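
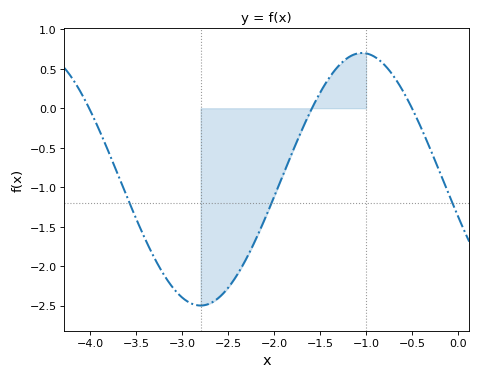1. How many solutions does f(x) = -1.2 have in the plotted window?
3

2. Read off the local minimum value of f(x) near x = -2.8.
-2.5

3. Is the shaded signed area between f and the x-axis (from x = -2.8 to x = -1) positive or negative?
negative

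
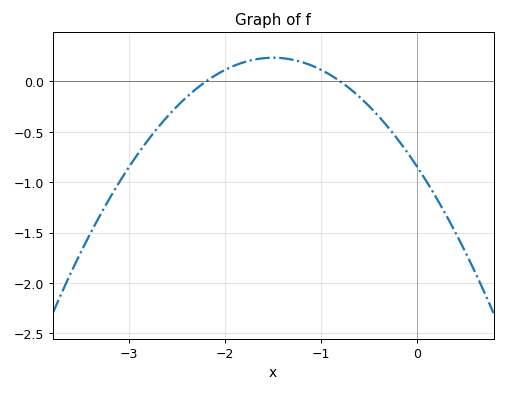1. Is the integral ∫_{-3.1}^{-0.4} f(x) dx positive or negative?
negative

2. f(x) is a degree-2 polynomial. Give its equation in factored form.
y = -0.48(x + 2.2)(x + 0.8)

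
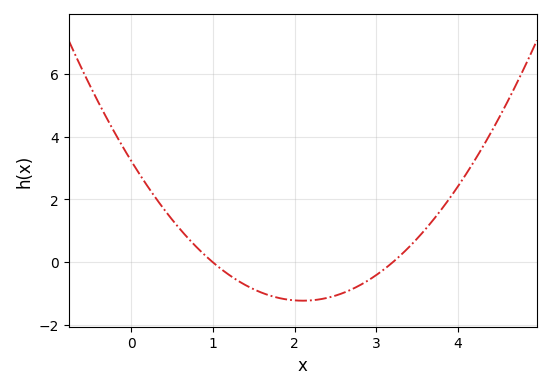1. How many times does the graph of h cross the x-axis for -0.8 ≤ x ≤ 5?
2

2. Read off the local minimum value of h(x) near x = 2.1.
-1.22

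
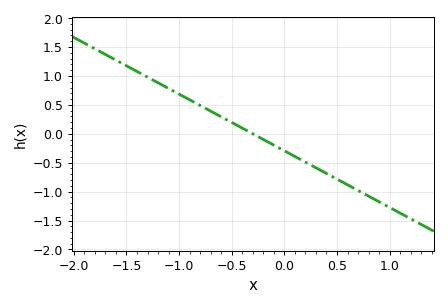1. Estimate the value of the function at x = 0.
-0.294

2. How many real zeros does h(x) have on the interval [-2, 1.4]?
1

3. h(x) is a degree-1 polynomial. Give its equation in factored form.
y = -0.98(x + 0.3)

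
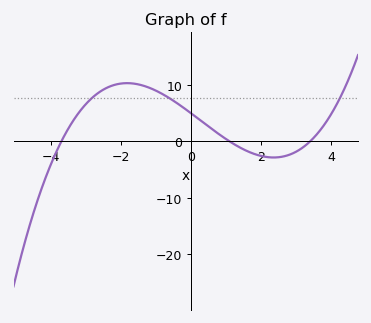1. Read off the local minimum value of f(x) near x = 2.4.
-2.86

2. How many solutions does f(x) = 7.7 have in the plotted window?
3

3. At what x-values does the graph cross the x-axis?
-3.7, 1.1, 3.4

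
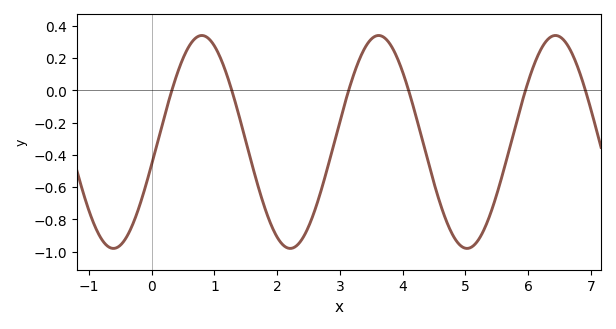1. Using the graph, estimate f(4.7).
-0.82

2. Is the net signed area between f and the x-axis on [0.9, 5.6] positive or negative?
negative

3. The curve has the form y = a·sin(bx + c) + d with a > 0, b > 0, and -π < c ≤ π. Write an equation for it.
y = 0.66sin(2.2x - 0.21) - 0.32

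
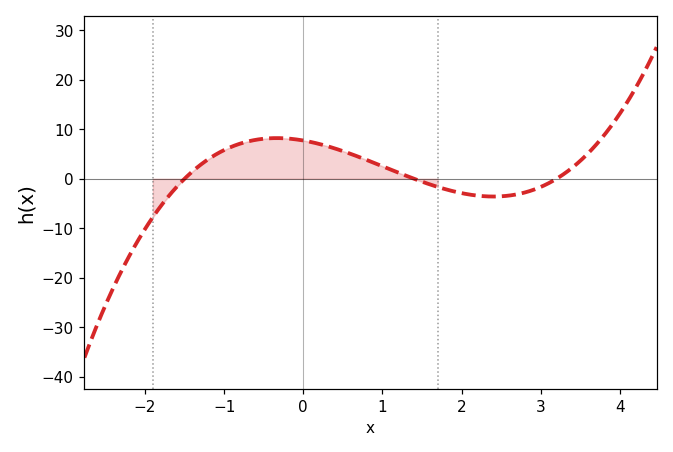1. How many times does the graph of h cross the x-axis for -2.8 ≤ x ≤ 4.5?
3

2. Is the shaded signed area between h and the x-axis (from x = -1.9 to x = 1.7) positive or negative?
positive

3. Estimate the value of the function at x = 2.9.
-2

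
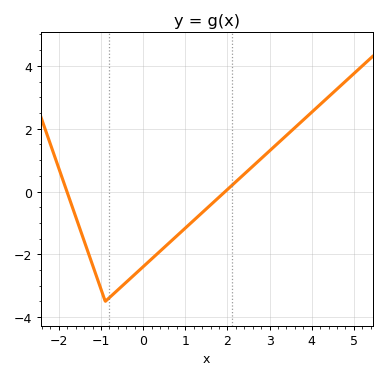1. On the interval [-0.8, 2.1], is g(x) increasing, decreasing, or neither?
increasing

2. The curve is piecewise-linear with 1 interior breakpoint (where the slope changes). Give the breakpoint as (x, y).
(-0.9, -3.5)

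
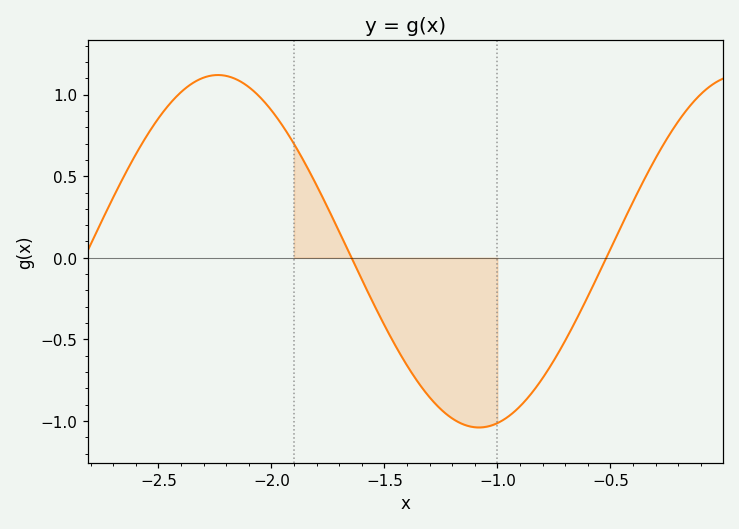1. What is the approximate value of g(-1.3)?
-0.855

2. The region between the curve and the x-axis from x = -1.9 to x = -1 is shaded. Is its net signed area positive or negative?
negative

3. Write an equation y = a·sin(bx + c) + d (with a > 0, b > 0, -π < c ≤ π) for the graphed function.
y = 1.08sin(2.72x + 1.37) + 0.04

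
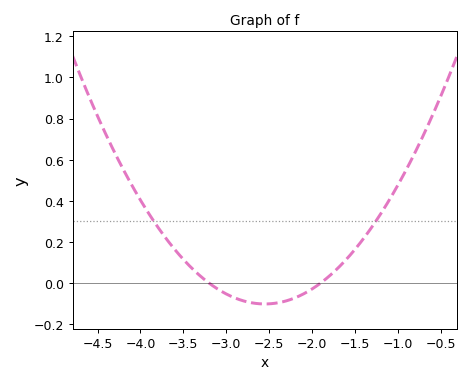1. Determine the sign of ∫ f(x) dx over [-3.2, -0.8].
positive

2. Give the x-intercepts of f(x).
-3.2, -1.9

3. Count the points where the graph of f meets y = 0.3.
2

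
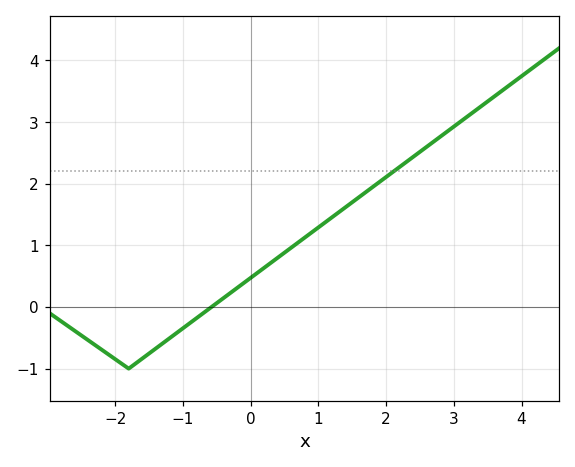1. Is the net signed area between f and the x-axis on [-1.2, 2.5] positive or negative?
positive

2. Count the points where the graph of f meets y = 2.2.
1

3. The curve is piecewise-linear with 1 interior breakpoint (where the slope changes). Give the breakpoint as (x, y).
(-1.8, -1)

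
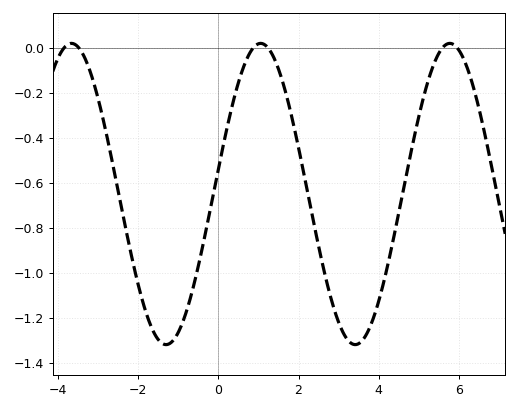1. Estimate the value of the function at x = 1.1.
0.02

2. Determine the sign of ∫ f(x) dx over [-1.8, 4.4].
negative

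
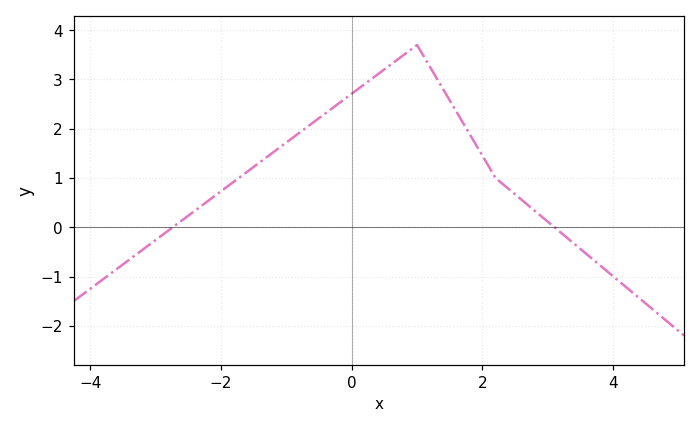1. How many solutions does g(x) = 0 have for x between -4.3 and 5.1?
2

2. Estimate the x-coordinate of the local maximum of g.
1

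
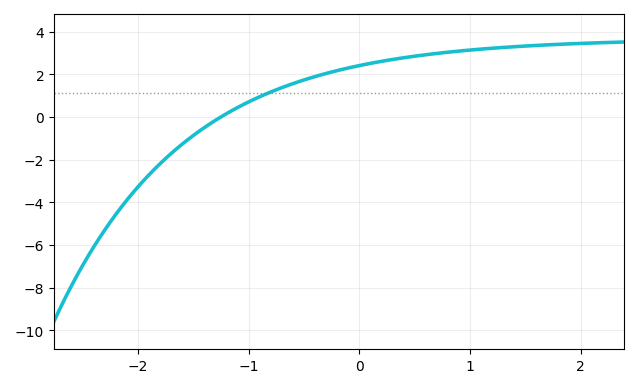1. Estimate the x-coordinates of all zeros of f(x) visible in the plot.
-1.3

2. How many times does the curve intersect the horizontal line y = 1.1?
1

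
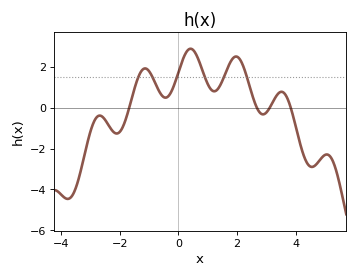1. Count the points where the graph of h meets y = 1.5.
6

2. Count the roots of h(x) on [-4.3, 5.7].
4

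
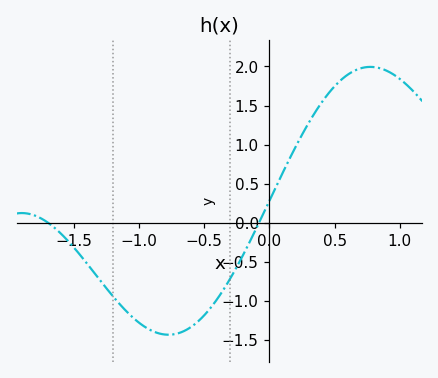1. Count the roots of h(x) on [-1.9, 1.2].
2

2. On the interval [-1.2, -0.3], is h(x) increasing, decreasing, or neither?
neither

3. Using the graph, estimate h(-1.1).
-1.13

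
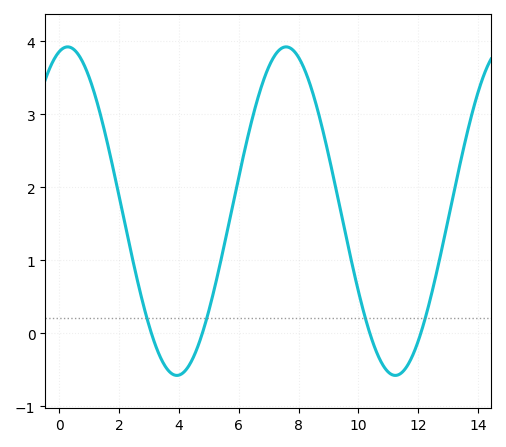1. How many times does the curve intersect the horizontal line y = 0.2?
4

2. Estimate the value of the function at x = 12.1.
0.011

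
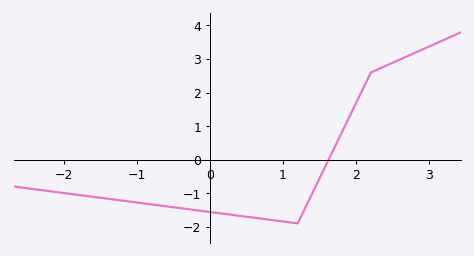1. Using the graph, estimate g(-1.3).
-1.2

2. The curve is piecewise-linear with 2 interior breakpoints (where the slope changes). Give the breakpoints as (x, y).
(1.2, -1.9); (2.2, 2.6)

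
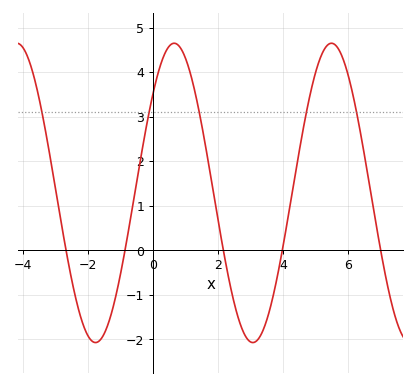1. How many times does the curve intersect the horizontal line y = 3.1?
5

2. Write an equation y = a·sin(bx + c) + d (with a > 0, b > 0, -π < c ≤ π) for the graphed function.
y = 3.36sin(1.3x + 0.72) + 1.29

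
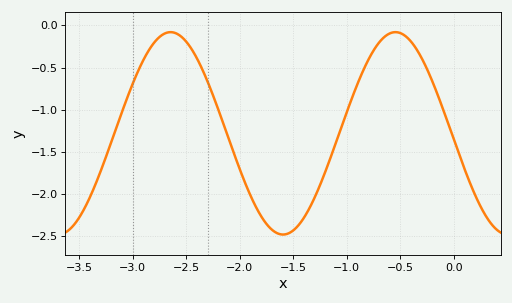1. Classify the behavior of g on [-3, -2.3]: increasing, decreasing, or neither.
neither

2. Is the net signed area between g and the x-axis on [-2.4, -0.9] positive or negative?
negative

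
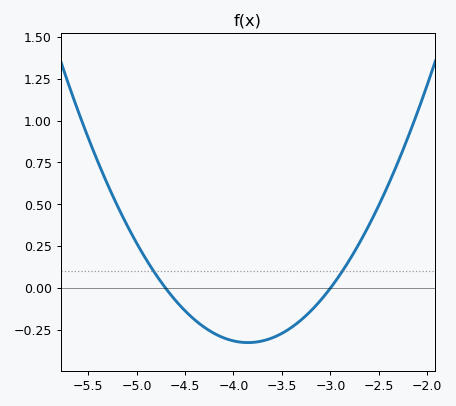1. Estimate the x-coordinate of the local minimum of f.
-3.8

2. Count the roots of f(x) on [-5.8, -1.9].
2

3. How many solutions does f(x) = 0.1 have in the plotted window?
2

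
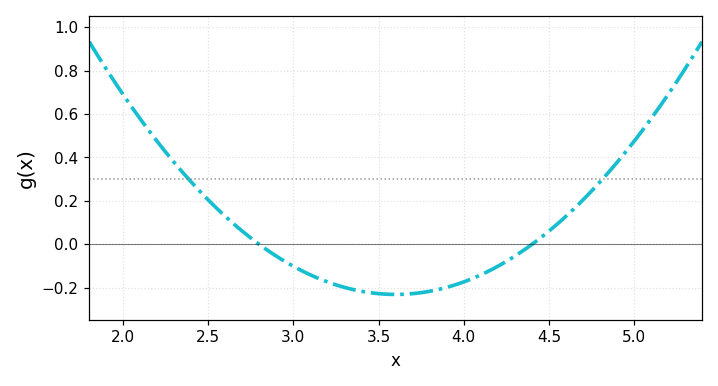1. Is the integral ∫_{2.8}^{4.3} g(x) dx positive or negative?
negative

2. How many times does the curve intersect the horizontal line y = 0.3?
2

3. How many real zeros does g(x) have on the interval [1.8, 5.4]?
2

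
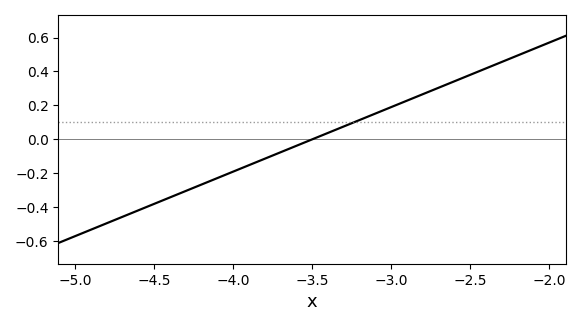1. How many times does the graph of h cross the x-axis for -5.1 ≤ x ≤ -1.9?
1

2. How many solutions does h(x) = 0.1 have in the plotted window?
1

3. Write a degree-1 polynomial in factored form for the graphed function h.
y = 0.38(x + 3.5)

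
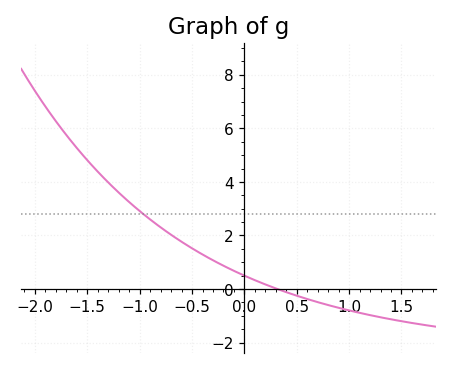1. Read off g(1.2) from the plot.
-0.975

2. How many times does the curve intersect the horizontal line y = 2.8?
1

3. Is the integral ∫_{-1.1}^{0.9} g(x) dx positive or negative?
positive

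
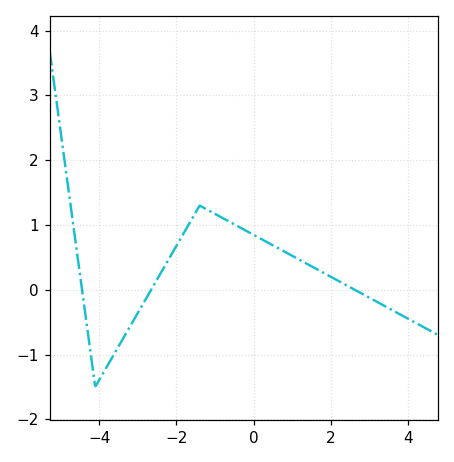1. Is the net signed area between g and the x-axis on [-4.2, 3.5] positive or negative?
positive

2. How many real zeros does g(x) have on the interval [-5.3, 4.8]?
3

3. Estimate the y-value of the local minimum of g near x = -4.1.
-1.5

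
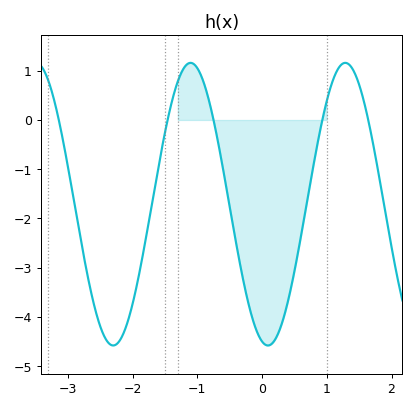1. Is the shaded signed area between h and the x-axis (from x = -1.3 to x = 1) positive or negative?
negative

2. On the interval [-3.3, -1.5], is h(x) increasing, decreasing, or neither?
neither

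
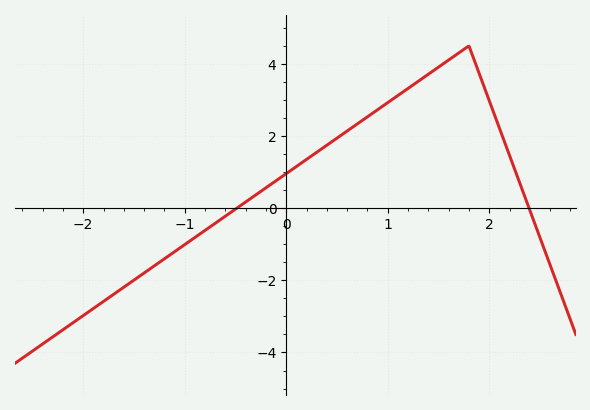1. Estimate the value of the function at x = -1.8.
-2.58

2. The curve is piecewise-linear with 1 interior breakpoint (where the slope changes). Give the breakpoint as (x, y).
(1.8, 4.5)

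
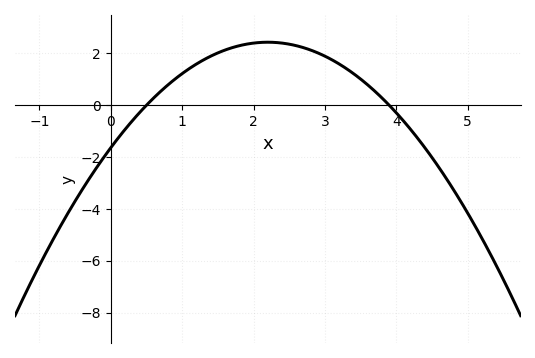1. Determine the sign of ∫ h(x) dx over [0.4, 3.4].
positive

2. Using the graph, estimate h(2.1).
2.4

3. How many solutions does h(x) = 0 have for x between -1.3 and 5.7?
2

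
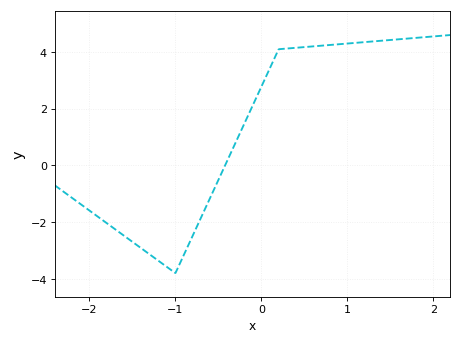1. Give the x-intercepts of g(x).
-0.4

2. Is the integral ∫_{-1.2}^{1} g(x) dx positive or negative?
positive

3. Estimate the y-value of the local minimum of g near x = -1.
-3.8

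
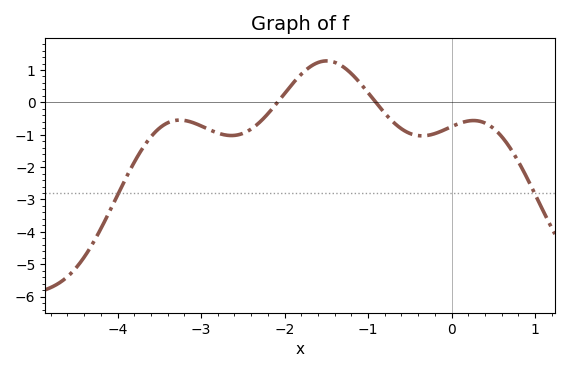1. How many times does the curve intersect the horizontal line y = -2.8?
2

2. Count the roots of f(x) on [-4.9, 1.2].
2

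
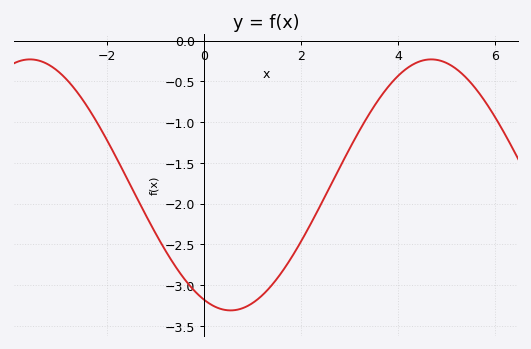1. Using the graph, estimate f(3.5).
-0.814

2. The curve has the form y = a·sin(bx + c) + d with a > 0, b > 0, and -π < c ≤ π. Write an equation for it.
y = 1.54sin(0.76x - 1.99) - 1.77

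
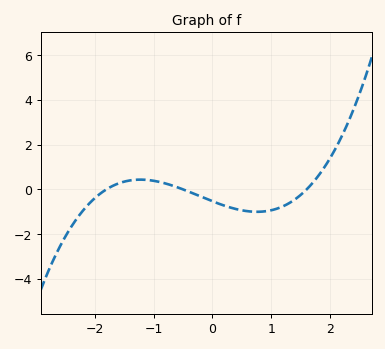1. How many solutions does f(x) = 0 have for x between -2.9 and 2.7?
3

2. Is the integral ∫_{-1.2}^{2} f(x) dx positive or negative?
negative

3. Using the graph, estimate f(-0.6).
0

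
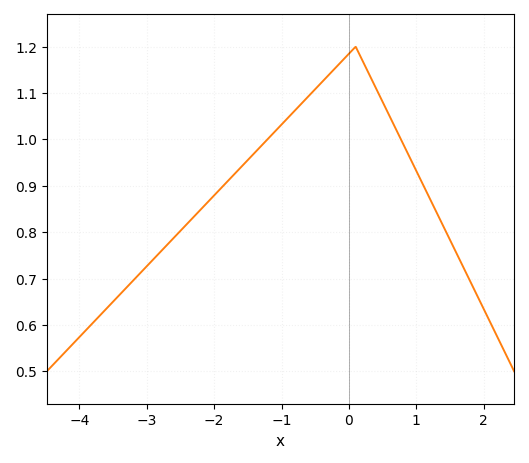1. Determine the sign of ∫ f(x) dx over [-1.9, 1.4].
positive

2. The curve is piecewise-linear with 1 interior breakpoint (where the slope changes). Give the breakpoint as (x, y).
(0.1, 1.2)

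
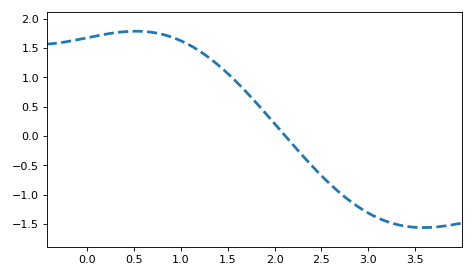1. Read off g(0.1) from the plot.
1.7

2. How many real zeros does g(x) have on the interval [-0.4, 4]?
1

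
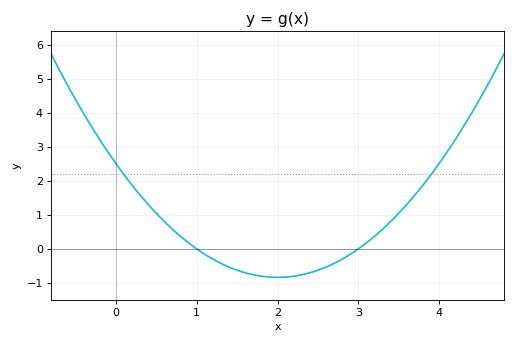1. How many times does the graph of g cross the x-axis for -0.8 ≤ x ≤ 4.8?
2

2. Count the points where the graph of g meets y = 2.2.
2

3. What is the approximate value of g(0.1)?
2.19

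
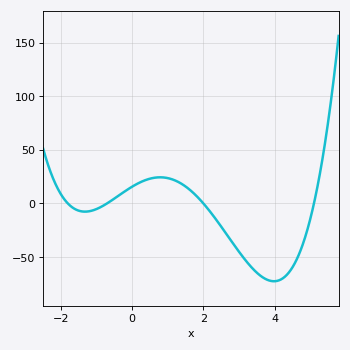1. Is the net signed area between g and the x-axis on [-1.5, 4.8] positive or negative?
negative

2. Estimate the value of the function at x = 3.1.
-49.6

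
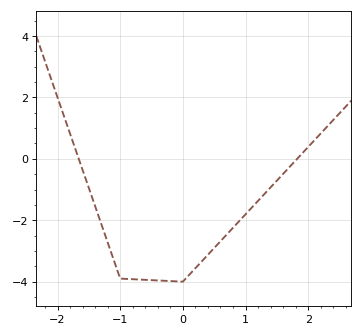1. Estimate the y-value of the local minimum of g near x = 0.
-4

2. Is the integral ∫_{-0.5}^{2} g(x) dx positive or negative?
negative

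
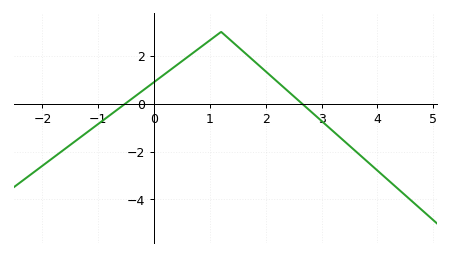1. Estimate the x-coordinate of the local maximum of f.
1.2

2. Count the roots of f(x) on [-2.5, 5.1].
2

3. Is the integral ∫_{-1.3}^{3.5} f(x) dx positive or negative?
positive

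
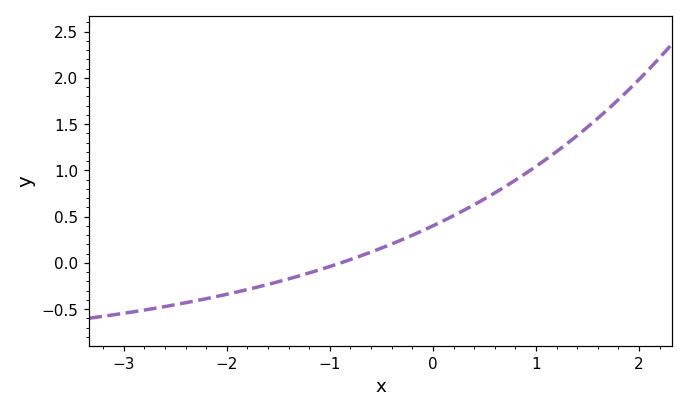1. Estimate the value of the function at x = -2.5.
-0.452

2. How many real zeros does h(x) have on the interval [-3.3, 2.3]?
1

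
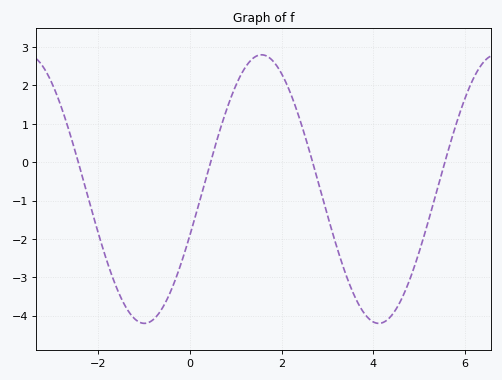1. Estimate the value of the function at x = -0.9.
-4.18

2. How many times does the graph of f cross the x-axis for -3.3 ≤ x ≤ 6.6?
4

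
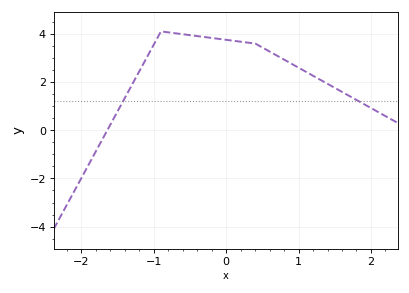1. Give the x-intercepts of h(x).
-1.6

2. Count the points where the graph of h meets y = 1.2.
2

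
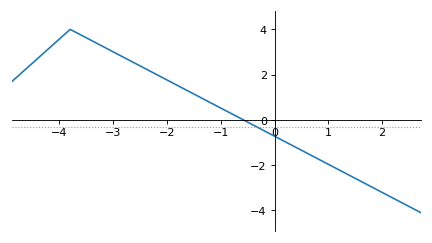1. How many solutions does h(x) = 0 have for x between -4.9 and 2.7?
1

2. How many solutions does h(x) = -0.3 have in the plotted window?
1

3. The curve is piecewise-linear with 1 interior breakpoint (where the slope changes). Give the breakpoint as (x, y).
(-3.8, 4)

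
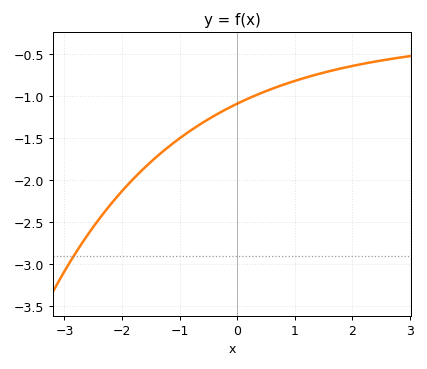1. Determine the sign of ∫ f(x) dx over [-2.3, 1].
negative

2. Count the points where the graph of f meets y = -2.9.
1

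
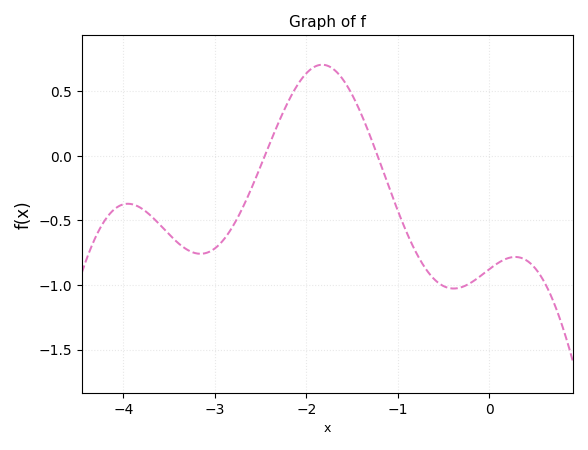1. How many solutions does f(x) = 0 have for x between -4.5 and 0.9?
2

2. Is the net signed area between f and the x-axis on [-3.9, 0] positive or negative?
negative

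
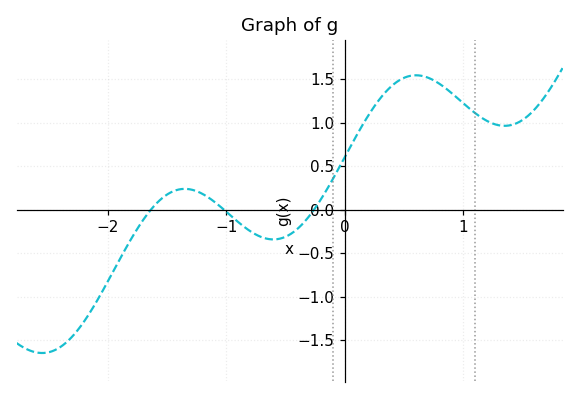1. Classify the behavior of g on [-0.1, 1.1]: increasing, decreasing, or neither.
neither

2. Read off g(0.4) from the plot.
1.43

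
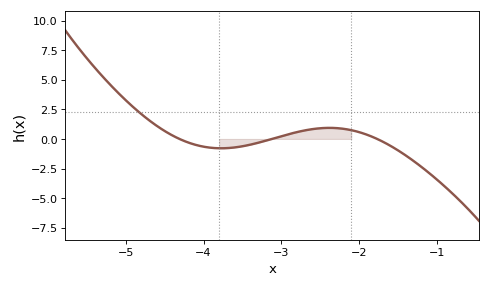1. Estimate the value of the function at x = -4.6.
1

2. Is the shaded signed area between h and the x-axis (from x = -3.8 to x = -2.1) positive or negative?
positive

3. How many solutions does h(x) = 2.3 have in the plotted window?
1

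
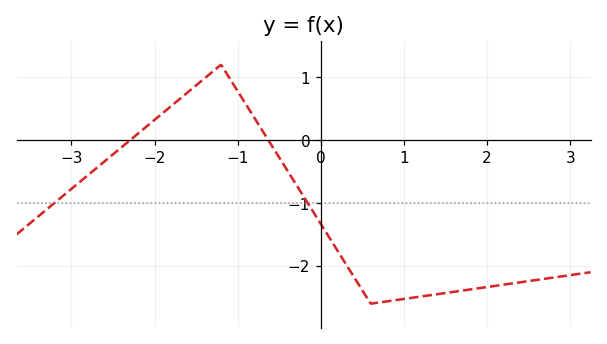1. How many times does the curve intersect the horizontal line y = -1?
2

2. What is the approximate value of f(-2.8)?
-0.6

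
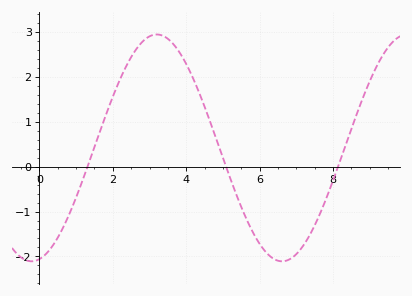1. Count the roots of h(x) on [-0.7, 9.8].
3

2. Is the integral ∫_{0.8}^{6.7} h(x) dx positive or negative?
positive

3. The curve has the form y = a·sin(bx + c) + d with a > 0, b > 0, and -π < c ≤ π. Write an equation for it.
y = 2.53sin(0.92x - 1.4) + 0.42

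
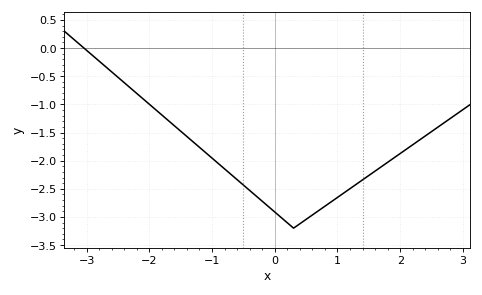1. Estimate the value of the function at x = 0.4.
-3.1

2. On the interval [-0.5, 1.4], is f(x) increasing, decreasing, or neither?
neither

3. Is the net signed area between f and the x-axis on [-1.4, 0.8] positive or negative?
negative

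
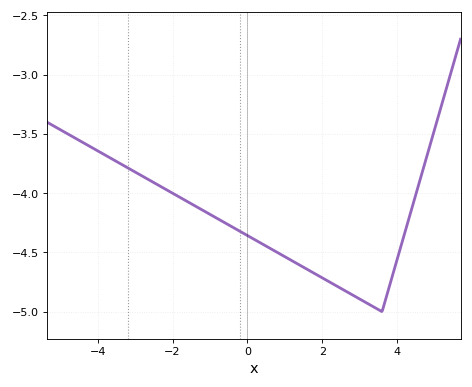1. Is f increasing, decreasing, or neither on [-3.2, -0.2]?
decreasing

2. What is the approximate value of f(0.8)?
-4.5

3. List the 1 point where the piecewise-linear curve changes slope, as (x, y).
(3.6, -5)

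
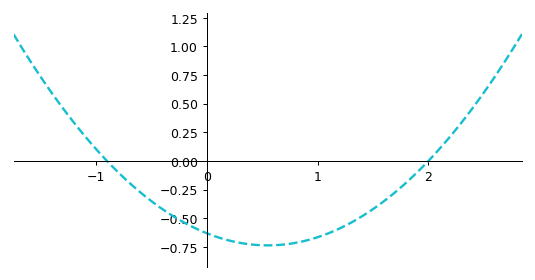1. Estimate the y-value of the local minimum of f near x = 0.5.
-0.75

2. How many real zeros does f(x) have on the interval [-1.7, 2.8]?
2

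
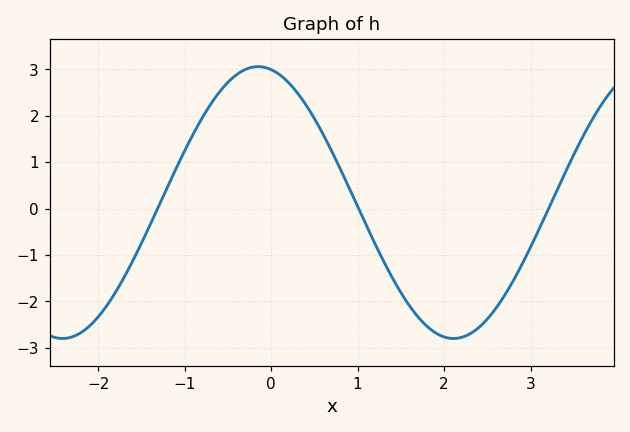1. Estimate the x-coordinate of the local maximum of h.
-0.151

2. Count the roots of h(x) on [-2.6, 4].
3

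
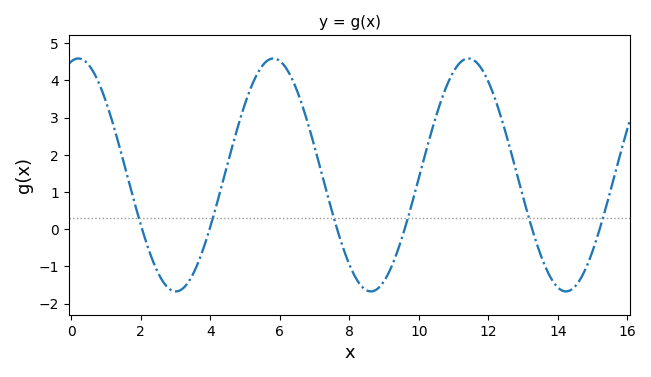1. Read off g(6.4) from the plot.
3.95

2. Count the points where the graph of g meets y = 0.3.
6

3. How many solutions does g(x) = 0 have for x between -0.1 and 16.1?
6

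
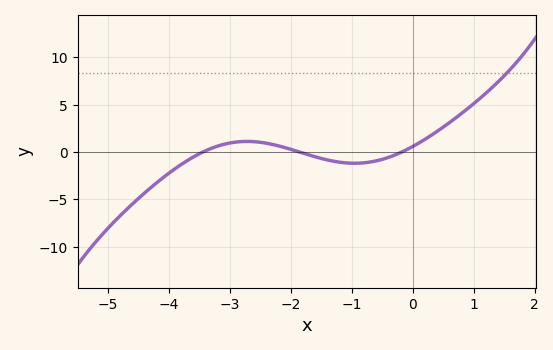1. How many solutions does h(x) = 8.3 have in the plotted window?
1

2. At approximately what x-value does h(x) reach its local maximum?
-2.8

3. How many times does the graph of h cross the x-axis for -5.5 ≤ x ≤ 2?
3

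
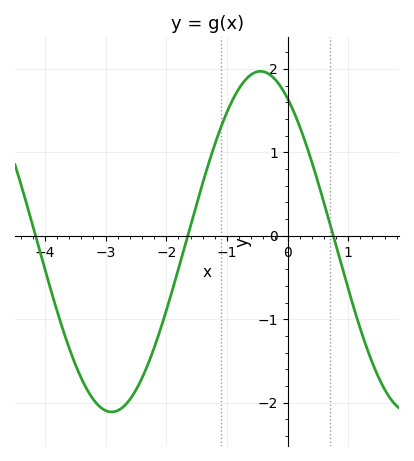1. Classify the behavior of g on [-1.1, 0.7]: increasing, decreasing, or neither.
neither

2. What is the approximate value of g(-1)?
1.48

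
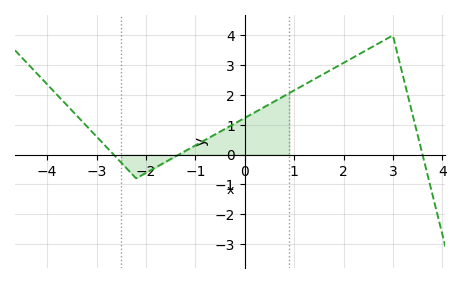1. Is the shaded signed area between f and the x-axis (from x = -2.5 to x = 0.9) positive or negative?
positive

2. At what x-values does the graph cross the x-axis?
-2.6, -1.4, 3.6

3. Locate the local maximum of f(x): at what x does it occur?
3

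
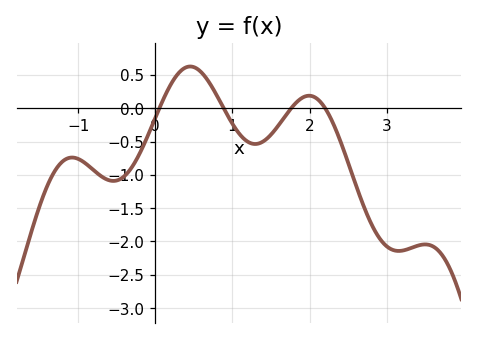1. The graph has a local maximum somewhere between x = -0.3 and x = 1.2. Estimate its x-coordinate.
0.5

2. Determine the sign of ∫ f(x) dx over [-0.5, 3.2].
negative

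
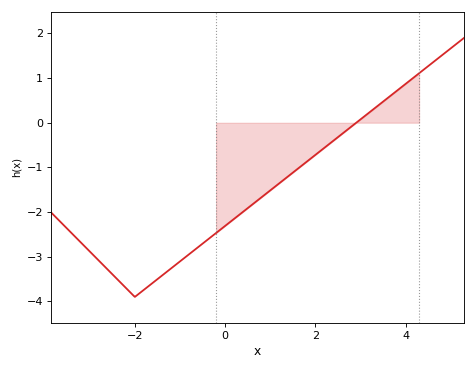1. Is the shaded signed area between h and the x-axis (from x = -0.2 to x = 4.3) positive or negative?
negative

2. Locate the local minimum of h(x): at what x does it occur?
-2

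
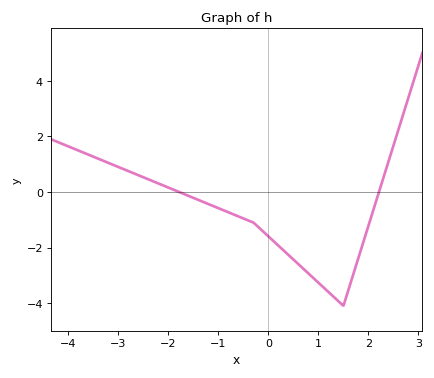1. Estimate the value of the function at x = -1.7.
-0.064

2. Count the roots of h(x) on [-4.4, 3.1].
2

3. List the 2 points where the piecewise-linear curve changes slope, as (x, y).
(-0.3, -1.1); (1.5, -4.1)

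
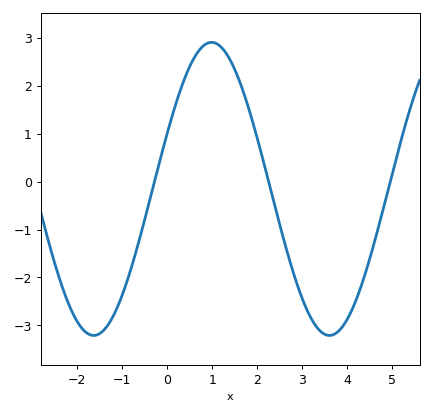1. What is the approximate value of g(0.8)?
2.84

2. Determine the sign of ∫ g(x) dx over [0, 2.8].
positive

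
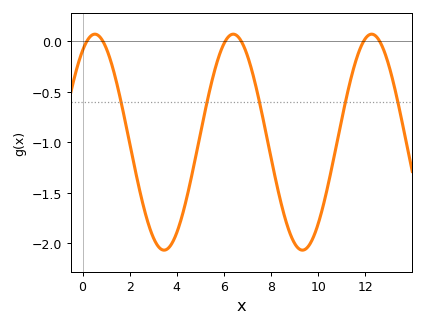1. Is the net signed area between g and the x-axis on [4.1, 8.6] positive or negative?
negative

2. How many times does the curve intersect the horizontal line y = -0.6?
5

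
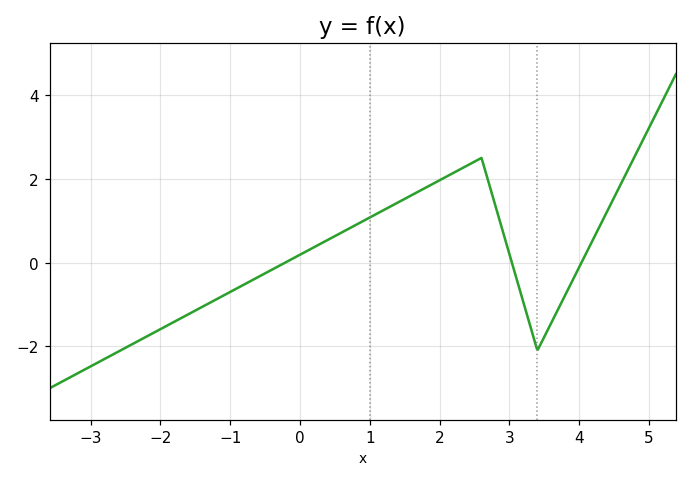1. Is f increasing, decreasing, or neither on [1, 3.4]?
neither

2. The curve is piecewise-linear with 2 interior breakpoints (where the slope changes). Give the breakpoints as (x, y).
(2.6, 2.5); (3.4, -2.1)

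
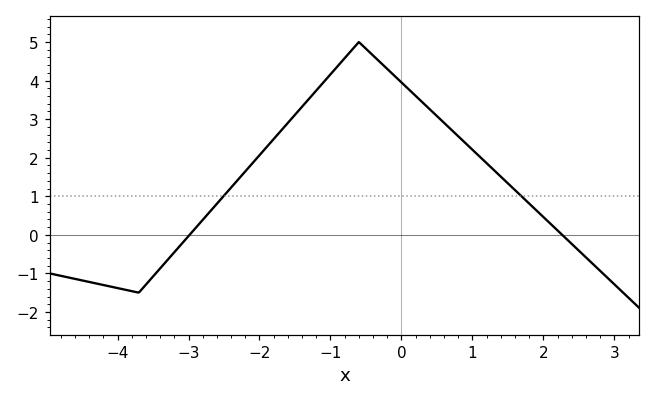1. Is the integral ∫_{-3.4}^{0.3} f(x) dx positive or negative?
positive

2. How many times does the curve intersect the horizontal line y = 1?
2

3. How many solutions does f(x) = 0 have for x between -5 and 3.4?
2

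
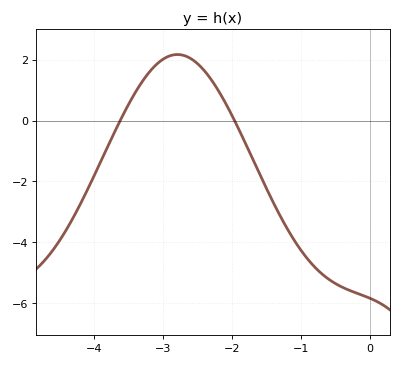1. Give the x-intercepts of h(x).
-3.62, -1.96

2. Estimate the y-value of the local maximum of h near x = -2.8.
2.17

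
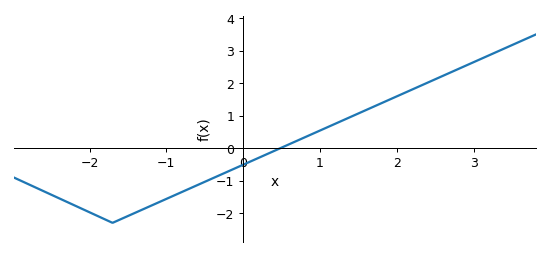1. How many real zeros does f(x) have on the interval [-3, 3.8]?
1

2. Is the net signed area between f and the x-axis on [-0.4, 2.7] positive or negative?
positive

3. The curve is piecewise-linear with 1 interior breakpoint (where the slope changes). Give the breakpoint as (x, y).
(-1.7, -2.3)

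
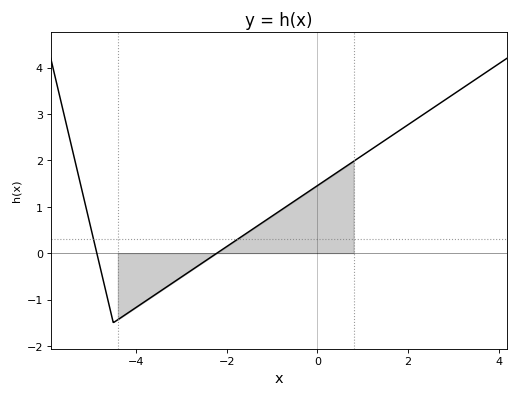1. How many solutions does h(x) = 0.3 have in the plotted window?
2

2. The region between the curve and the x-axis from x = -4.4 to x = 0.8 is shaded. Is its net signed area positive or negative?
positive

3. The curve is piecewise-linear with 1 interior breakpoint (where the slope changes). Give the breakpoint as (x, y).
(-4.5, -1.5)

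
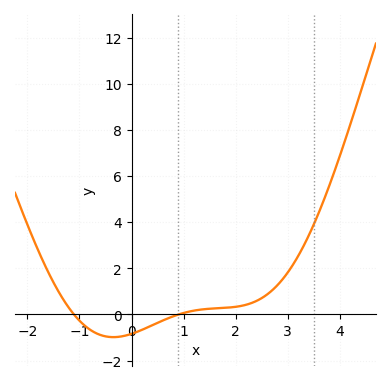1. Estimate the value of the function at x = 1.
0.062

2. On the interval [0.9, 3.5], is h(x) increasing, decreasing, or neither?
increasing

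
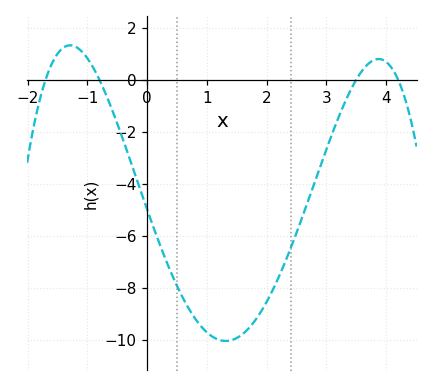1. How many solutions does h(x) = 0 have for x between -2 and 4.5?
4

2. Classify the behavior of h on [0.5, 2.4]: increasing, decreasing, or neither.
neither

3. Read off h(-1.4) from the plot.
1.2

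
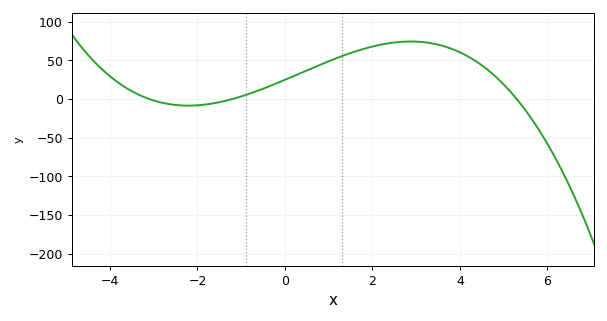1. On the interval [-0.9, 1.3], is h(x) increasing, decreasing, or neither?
increasing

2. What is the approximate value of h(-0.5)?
13.3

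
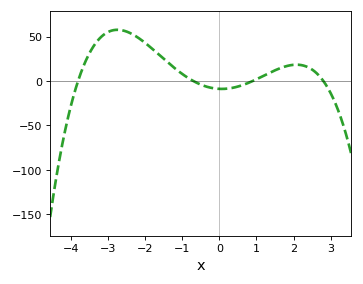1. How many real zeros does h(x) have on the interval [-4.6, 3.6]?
4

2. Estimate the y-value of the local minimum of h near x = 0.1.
-10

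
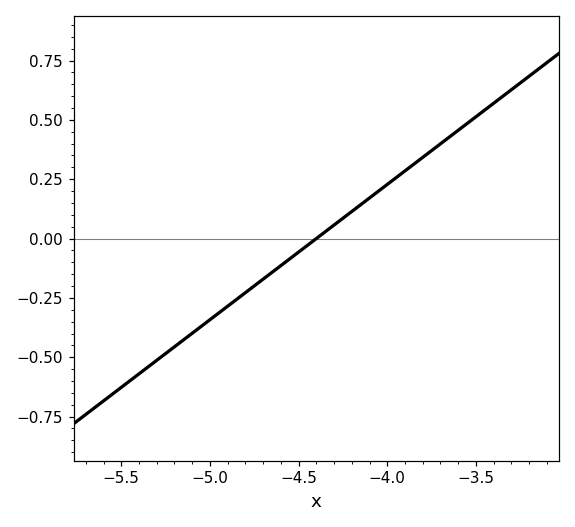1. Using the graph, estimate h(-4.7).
-0.171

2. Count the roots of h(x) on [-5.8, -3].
1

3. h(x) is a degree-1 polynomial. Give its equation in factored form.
y = 0.57(x + 4.4)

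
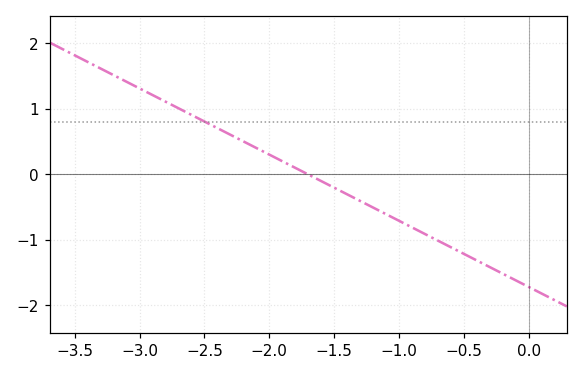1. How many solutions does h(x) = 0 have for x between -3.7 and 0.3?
1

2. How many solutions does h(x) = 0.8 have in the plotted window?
1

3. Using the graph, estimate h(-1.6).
-0.1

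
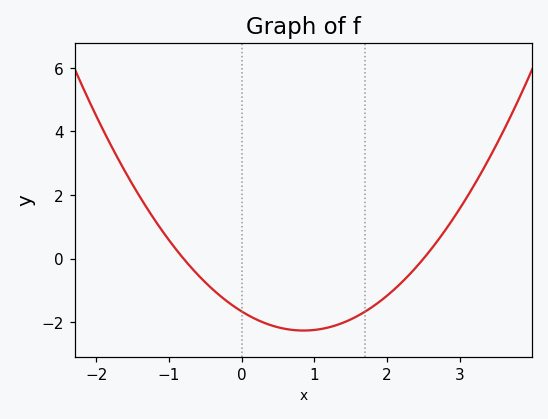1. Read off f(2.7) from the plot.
0.581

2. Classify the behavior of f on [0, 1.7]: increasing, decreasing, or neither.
neither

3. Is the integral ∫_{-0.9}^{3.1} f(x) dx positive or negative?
negative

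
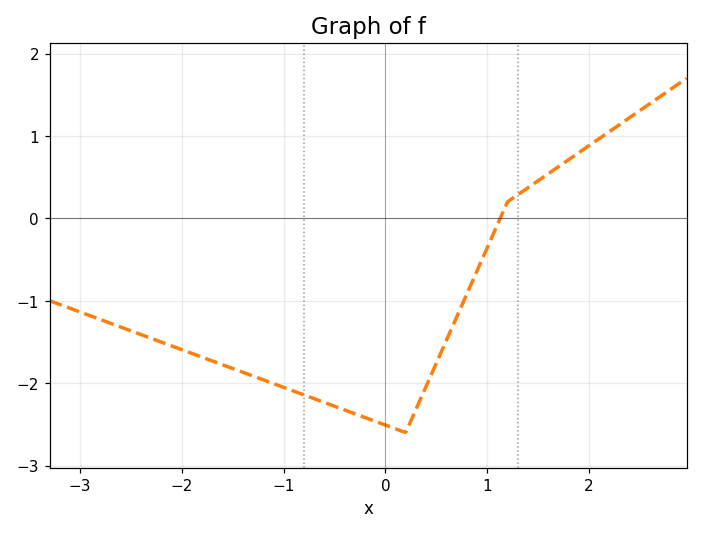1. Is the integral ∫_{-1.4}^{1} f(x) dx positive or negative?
negative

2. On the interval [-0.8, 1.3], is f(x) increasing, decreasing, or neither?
neither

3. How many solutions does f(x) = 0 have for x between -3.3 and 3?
1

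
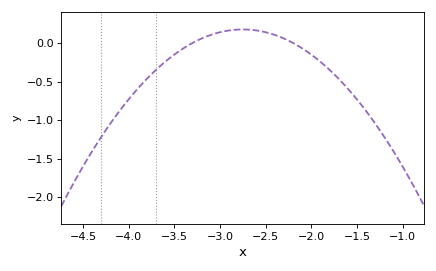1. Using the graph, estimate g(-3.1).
0.1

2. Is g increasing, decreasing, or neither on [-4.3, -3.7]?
increasing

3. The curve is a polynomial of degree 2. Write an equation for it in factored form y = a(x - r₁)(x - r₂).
y = -0.58(x + 3.3)(x + 2.2)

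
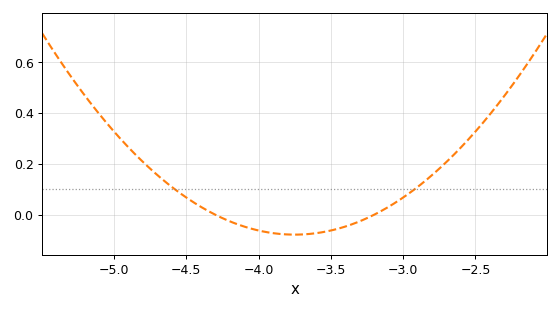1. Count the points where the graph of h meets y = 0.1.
2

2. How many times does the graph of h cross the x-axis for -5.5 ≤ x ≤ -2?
2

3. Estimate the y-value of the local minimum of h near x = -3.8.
-0.08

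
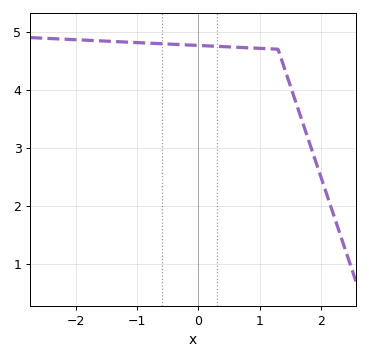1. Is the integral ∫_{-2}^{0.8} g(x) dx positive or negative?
positive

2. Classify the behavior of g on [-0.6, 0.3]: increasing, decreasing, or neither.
decreasing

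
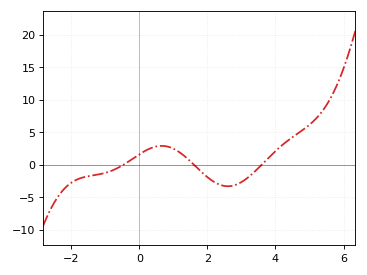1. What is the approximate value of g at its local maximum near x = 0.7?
3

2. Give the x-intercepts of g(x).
-0.4, 1.6, 3.6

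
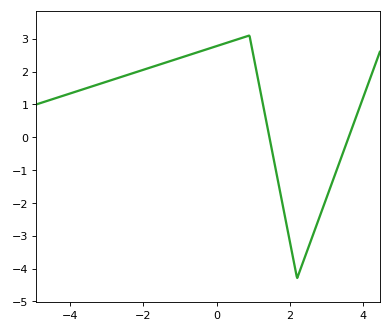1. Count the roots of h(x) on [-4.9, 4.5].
2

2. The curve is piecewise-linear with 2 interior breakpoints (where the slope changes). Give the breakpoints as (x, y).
(0.9, 3.1); (2.2, -4.3)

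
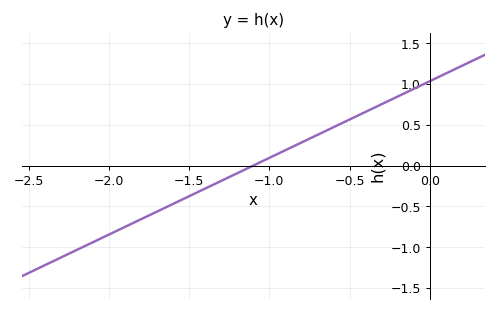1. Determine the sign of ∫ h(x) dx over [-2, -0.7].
negative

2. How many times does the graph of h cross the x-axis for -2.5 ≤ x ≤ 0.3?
1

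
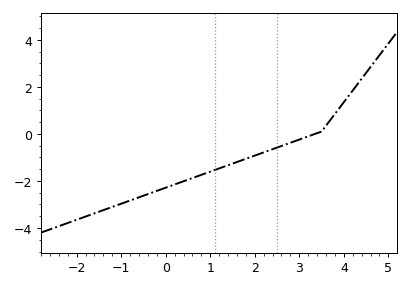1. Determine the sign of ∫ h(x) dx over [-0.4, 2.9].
negative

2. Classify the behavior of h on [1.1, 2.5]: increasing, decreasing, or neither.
increasing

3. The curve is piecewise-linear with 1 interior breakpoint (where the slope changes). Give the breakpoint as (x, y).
(3.5, 0.1)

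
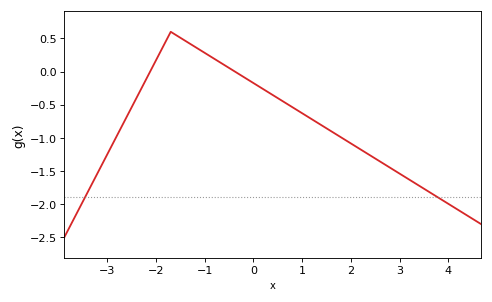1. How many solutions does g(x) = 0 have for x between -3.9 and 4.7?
2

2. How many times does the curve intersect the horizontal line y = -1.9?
2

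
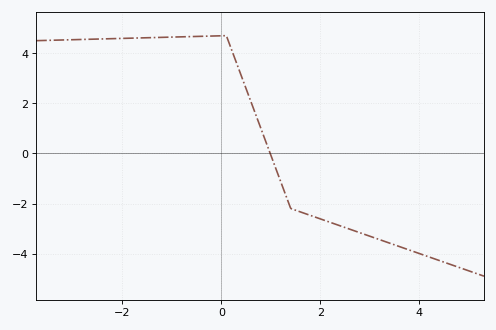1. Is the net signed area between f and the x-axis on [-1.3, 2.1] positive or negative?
positive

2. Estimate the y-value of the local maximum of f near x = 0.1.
4.6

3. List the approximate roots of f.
1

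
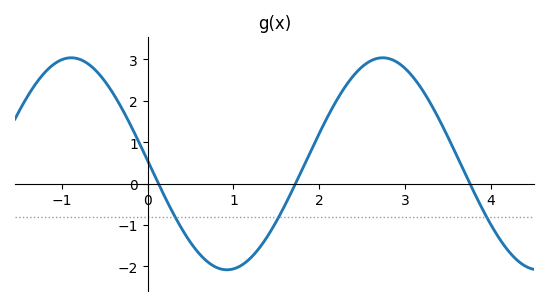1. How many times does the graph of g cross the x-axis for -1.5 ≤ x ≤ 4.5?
3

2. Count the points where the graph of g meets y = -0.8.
3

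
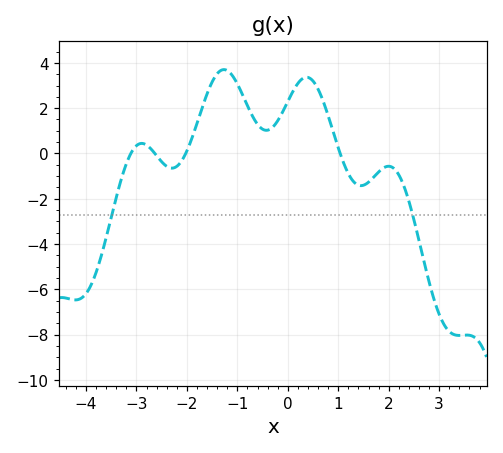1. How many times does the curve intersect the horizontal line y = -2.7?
2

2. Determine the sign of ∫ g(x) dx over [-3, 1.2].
positive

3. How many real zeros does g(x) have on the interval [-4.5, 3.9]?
4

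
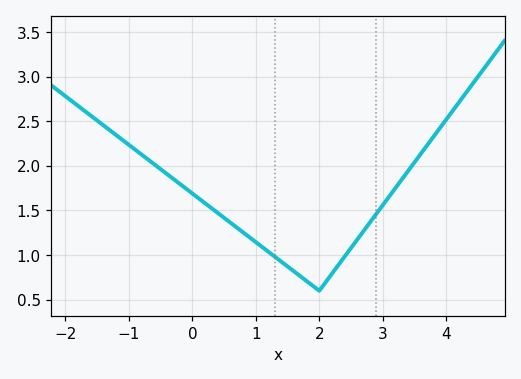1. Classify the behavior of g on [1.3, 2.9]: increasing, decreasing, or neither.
neither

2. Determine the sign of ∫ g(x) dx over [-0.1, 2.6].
positive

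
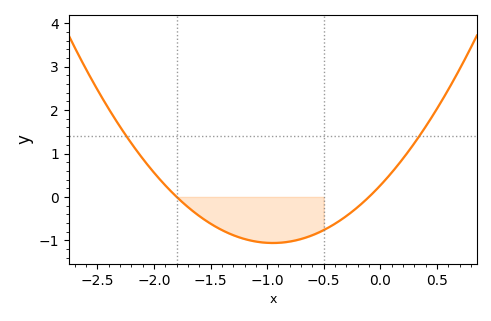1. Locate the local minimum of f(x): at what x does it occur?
-0.95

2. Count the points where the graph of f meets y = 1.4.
2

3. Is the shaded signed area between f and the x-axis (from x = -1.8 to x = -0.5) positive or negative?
negative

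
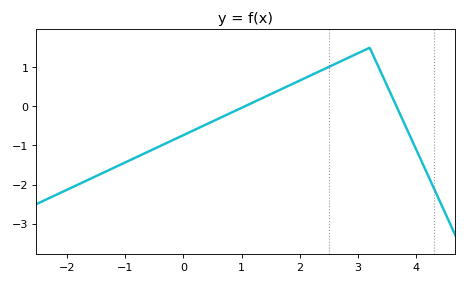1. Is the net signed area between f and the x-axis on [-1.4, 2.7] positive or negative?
negative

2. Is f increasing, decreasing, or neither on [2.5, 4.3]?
neither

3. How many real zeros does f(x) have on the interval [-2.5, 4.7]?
2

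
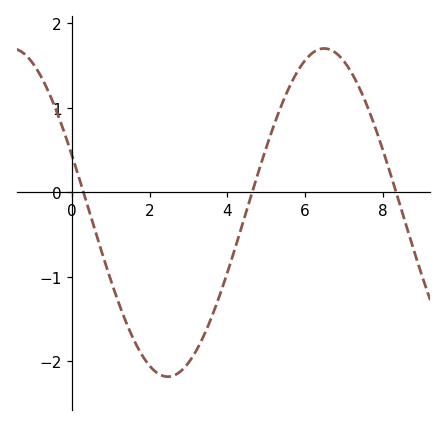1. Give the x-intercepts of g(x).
0.292, 4.64, 8.35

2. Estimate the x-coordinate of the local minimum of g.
2.46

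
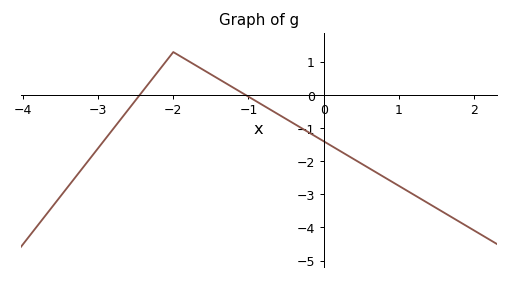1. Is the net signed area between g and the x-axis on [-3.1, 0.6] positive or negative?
negative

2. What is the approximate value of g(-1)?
-0.049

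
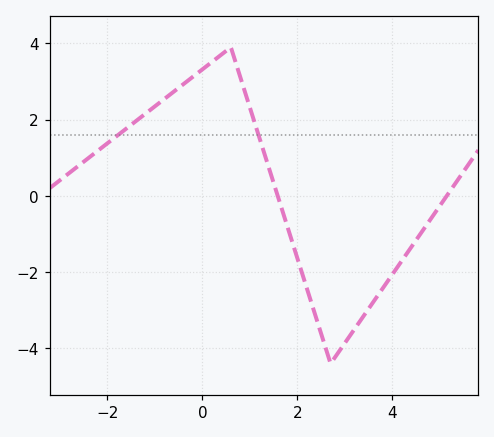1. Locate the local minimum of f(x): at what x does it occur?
2.7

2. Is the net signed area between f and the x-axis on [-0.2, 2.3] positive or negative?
positive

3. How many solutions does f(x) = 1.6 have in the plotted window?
2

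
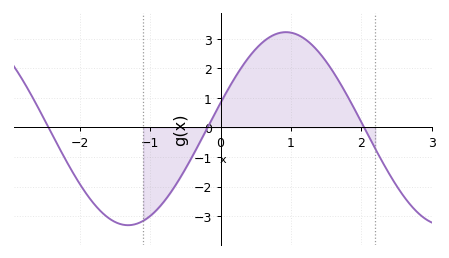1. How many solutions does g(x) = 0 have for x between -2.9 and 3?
3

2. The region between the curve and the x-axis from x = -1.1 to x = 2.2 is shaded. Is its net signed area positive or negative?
positive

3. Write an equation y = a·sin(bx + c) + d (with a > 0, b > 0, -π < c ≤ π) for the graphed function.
y = 3.27sin(1.4x + 0.27) - 0.04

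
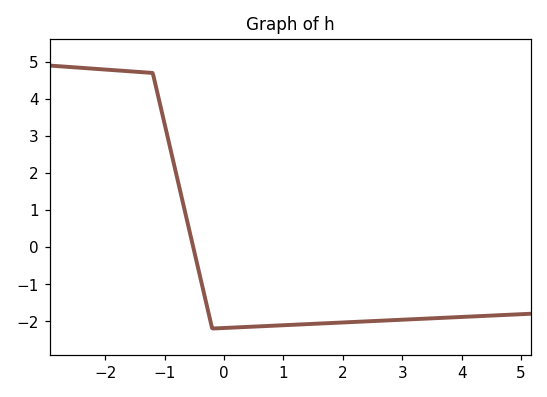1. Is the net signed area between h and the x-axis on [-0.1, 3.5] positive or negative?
negative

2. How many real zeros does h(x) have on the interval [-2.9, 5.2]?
1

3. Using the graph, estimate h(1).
-2.1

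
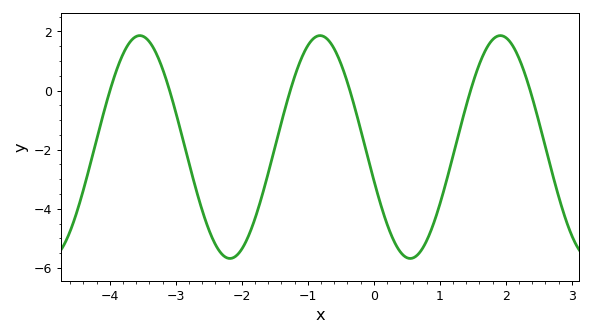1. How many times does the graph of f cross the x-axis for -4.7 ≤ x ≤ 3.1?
6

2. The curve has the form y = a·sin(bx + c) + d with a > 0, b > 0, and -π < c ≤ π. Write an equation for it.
y = 3.77sin(2.3x - 2.8) - 1.91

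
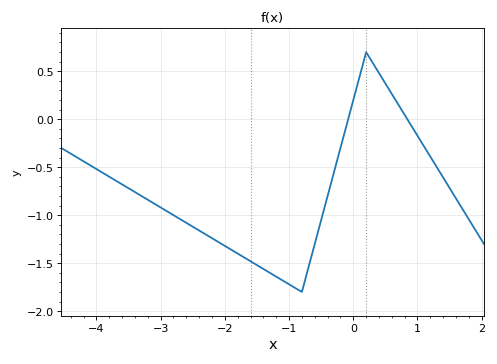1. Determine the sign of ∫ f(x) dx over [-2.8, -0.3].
negative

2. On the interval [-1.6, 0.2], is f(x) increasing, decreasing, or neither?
neither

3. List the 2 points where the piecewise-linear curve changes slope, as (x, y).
(-0.8, -1.8); (0.2, 0.7)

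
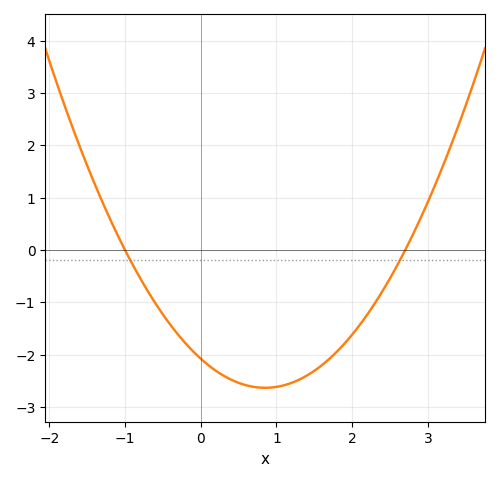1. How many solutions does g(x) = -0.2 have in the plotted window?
2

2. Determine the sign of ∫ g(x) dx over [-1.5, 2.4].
negative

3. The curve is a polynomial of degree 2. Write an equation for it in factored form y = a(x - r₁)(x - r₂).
y = 0.77(x + 1)(x - 2.7)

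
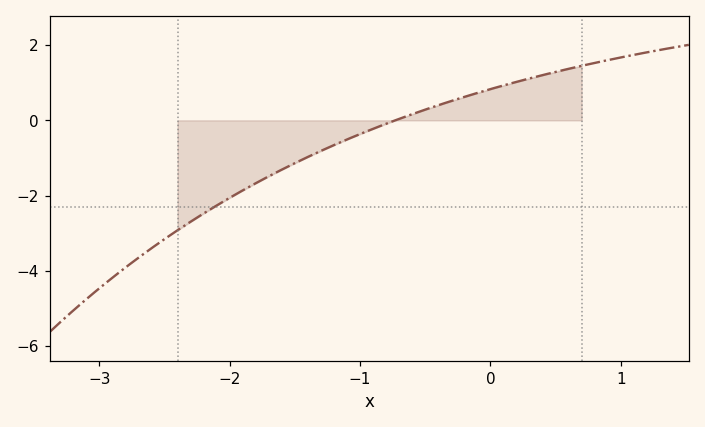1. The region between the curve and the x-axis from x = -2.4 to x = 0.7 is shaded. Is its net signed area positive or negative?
negative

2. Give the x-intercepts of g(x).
-0.7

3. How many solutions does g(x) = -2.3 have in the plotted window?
1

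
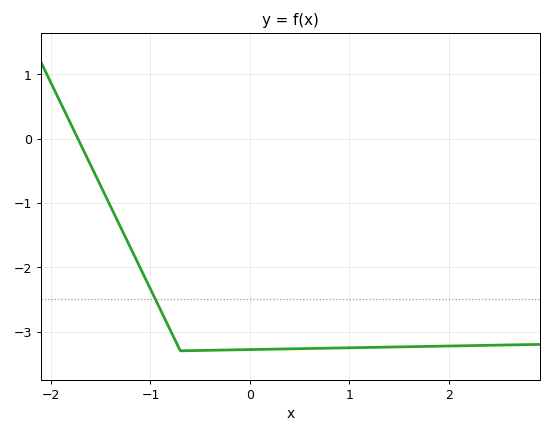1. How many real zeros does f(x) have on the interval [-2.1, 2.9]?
1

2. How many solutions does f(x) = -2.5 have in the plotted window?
1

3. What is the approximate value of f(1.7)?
-3.23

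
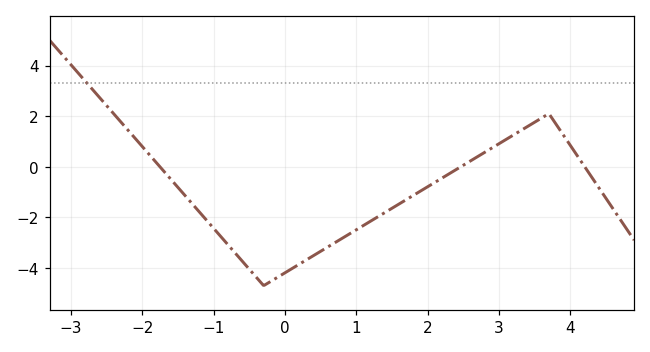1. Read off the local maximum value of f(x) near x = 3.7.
2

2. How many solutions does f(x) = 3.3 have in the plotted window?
1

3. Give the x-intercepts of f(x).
-1.8, 2.4, 4.2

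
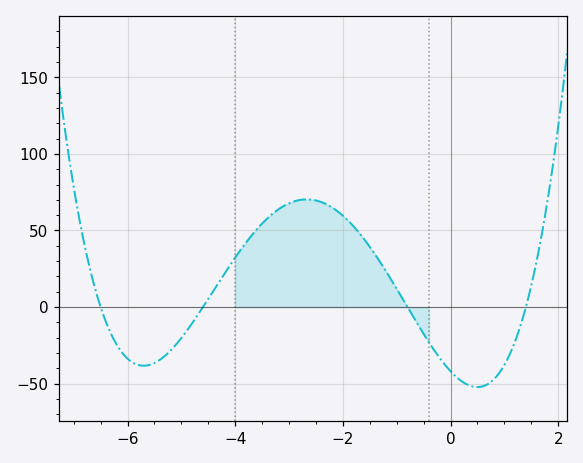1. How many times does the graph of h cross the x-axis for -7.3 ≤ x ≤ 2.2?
4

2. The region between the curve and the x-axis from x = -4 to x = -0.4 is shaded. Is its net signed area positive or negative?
positive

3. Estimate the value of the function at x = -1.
11.9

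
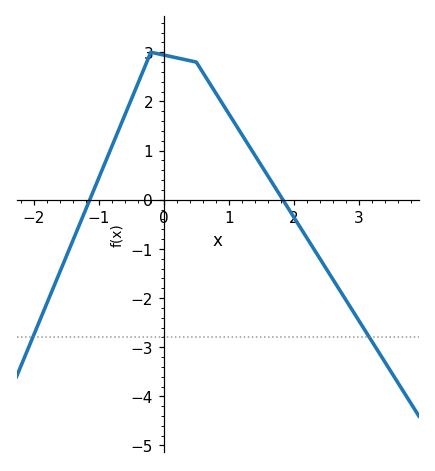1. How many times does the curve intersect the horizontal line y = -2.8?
2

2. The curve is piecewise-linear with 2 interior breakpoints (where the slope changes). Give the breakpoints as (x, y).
(-0.2, 3); (0.5, 2.8)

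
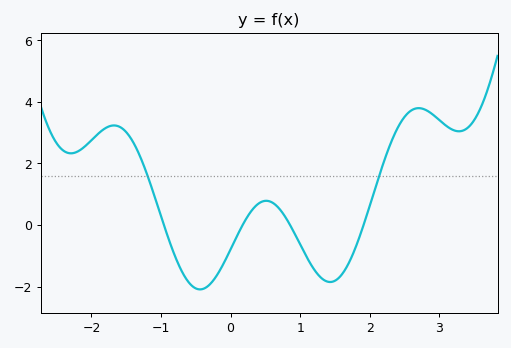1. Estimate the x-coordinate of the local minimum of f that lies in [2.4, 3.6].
3.28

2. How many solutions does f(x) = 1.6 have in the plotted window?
2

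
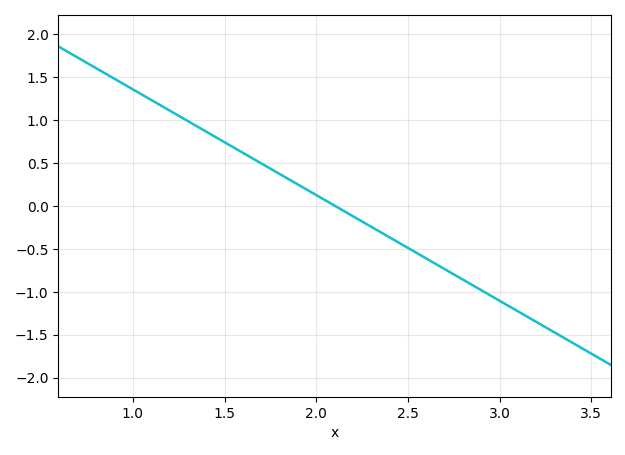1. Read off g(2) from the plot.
0.1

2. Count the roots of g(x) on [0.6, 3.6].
1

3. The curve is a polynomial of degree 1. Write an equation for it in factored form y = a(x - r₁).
y = -1.23(x - 2.1)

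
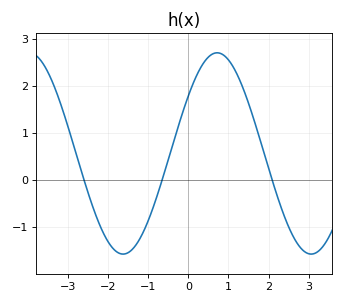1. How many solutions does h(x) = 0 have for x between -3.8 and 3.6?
3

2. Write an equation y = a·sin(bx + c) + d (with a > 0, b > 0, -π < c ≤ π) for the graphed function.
y = 2.14sin(1.3x + 0.61) + 0.57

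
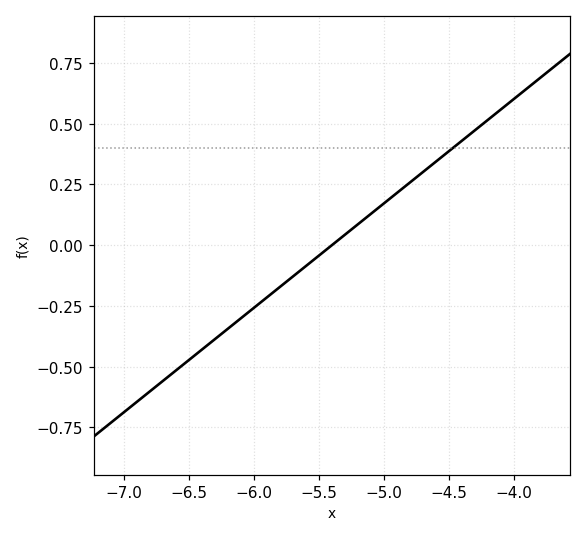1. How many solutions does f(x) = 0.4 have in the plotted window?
1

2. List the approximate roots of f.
-5.4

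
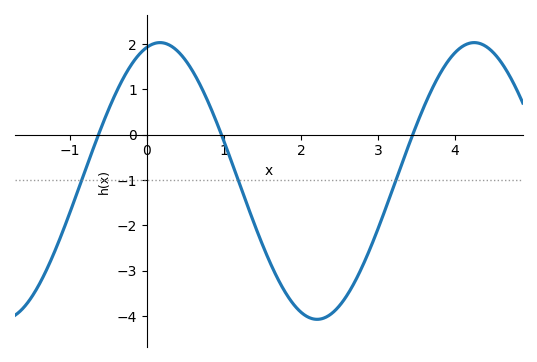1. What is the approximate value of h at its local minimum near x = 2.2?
-4.07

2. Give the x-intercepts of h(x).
-0.629, 0.968, 3.45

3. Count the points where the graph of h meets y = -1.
3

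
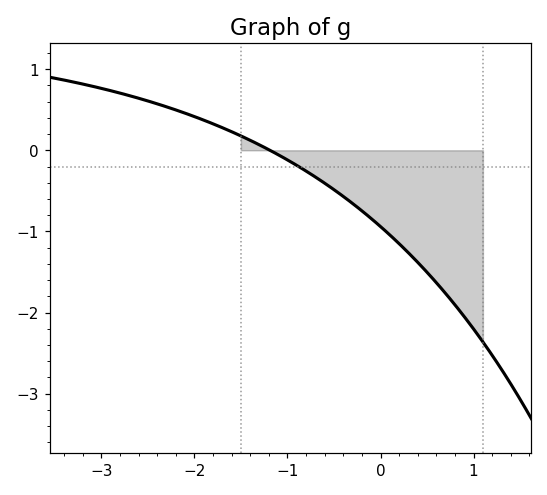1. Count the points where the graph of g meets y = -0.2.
1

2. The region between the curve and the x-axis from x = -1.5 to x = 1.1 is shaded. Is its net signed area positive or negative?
negative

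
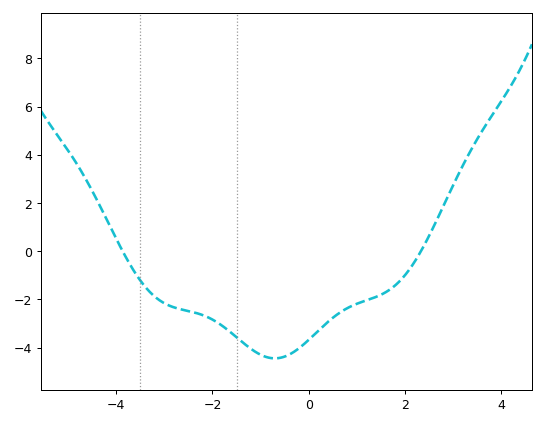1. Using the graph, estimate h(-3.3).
-1.6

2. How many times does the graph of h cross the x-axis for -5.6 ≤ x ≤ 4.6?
2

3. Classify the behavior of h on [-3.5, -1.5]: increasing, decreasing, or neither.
decreasing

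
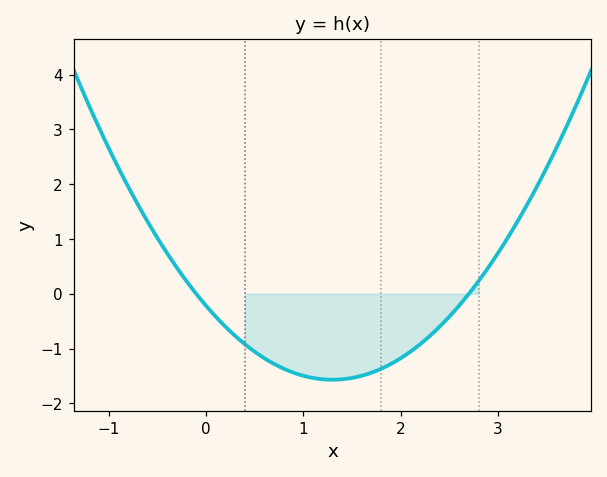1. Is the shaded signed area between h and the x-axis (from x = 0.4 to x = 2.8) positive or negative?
negative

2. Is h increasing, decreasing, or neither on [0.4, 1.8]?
neither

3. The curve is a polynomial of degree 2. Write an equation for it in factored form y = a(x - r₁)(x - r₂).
y = 0.8(x + 0.1)(x - 2.7)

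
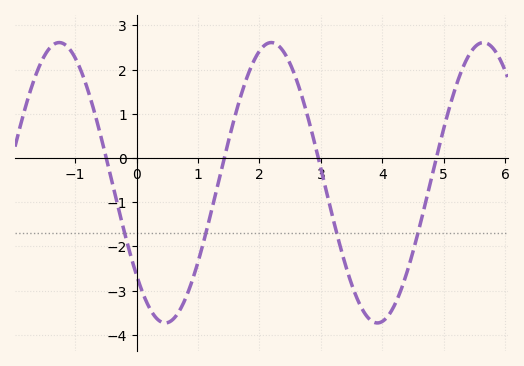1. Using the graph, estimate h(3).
-0.2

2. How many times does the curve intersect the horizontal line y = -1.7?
4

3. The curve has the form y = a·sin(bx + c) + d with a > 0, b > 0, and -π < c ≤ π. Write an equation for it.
y = 3.17sin(1.8x - 2.4) - 0.56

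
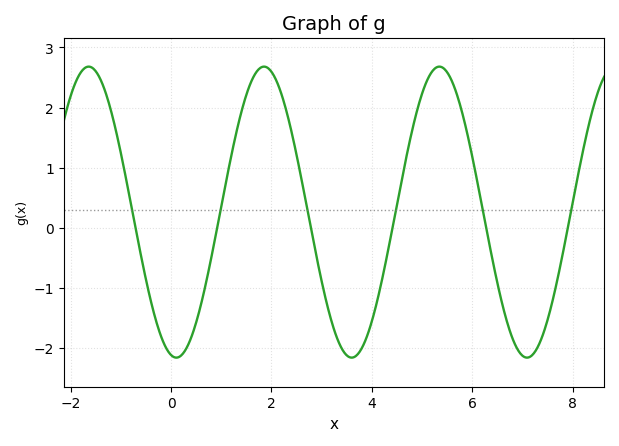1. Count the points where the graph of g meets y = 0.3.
6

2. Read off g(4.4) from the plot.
0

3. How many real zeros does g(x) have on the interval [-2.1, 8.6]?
6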